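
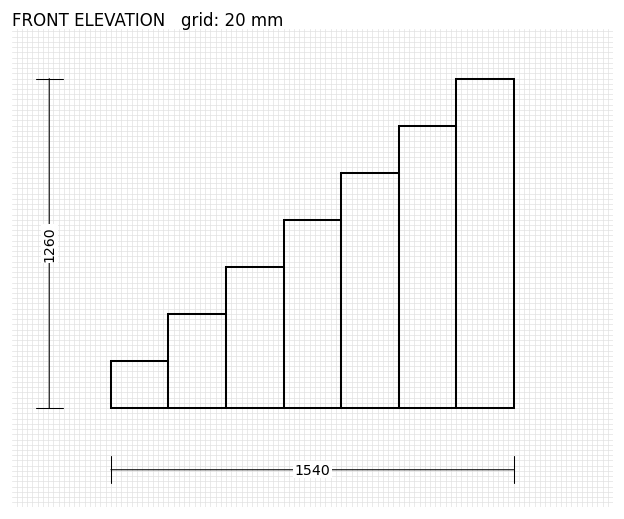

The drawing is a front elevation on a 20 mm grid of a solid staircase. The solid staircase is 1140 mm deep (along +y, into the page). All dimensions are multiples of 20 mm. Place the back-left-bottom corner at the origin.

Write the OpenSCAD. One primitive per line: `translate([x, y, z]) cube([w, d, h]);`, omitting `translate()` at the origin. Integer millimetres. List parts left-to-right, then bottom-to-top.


cube([220, 1140, 180]);
translate([220, 0, 0]) cube([220, 1140, 360]);
translate([440, 0, 0]) cube([220, 1140, 540]);
translate([660, 0, 0]) cube([220, 1140, 720]);
translate([880, 0, 0]) cube([220, 1140, 900]);
translate([1100, 0, 0]) cube([220, 1140, 1080]);
translate([1320, 0, 0]) cube([220, 1140, 1260]);


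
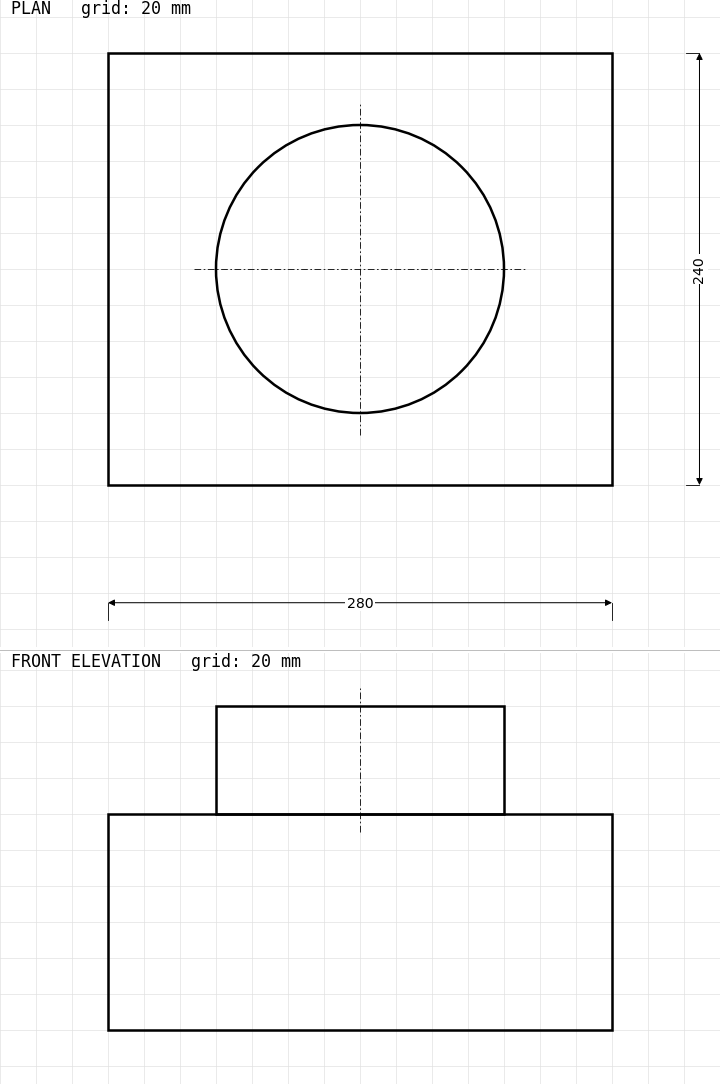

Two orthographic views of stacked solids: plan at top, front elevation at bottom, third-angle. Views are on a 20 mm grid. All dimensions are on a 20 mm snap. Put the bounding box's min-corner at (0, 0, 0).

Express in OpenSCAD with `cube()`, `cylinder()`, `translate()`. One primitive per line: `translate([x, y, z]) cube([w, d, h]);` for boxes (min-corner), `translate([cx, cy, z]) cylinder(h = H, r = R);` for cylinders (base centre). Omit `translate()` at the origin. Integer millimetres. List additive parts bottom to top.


cube([280, 240, 120]);
translate([140, 120, 120]) cylinder(h = 60, r = 80);


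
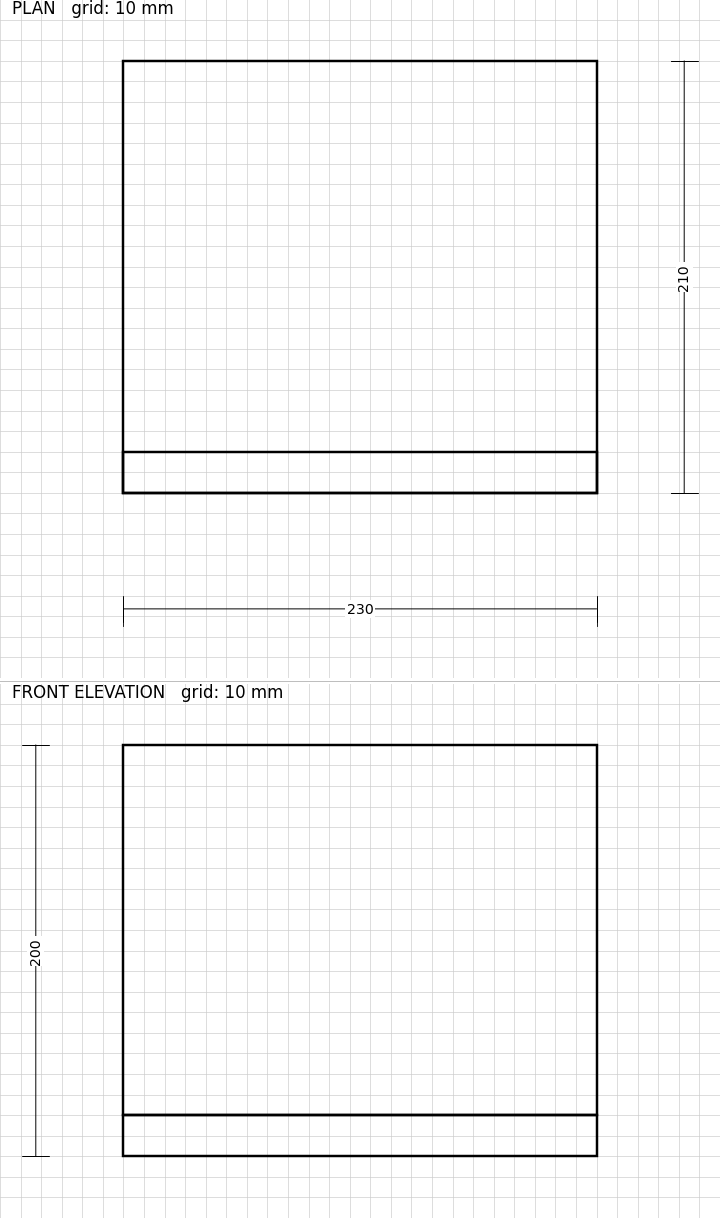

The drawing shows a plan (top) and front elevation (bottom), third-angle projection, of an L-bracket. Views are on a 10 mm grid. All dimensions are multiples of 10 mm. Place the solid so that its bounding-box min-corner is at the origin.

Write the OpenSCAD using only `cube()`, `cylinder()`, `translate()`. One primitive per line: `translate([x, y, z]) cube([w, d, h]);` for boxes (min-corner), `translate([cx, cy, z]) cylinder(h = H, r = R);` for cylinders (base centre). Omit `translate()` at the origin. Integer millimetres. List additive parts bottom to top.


cube([230, 210, 20]);
translate([0, 0, 20]) cube([230, 20, 180]);


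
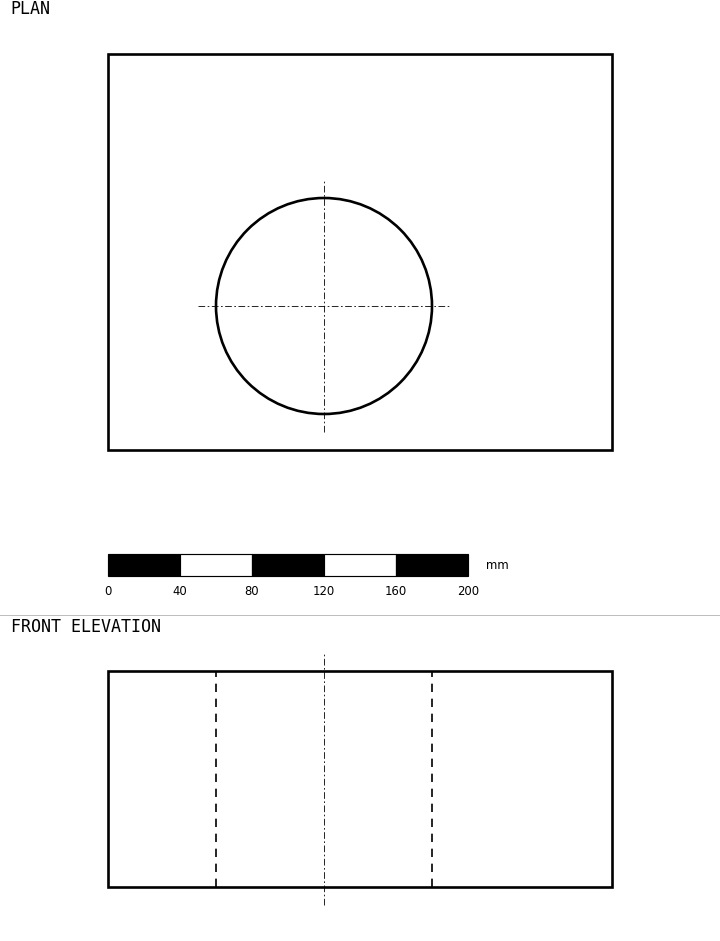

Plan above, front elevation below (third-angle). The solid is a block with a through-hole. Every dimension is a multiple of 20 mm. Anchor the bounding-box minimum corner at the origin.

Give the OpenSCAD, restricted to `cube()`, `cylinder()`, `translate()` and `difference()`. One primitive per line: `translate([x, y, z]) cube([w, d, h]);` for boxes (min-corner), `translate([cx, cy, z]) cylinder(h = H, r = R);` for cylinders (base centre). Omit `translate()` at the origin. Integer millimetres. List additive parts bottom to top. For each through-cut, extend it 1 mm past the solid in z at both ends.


difference() {
  cube([280, 220, 120]);
  translate([120, 80, -1]) cylinder(h = 122, r = 60);
}


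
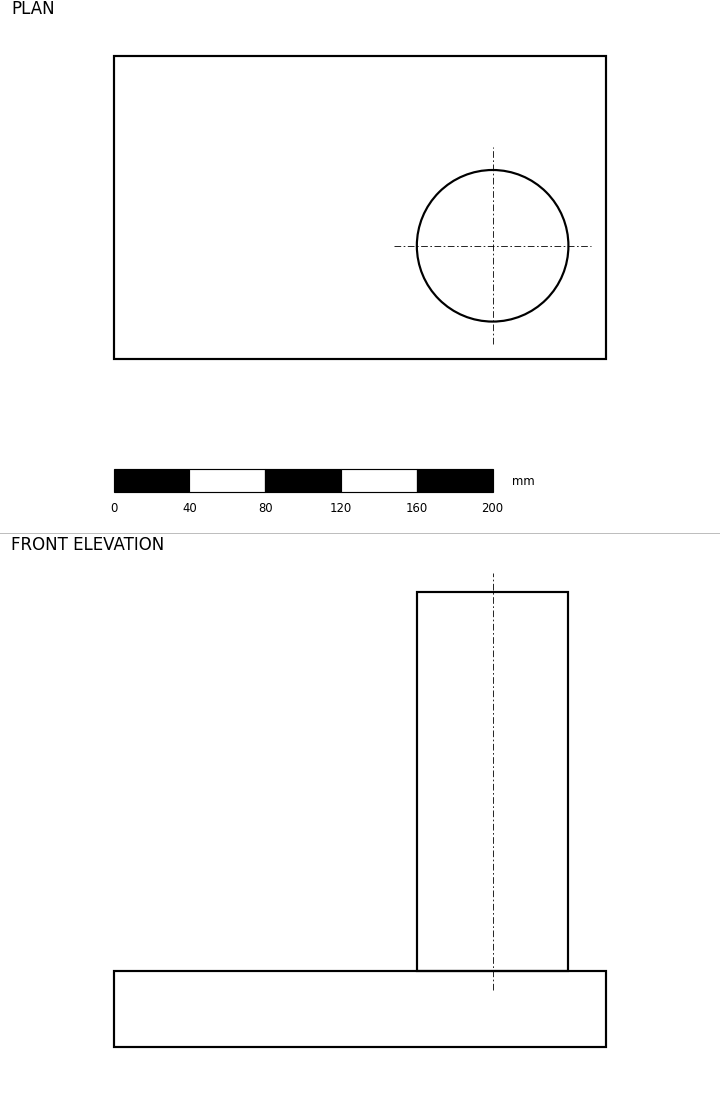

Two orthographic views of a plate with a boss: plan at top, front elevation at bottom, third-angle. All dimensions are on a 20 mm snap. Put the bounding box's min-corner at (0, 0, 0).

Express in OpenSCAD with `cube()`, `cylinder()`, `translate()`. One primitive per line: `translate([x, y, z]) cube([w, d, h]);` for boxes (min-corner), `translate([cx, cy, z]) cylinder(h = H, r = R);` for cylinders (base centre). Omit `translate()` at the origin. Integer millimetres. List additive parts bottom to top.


cube([260, 160, 40]);
translate([200, 60, 40]) cylinder(h = 200, r = 40);


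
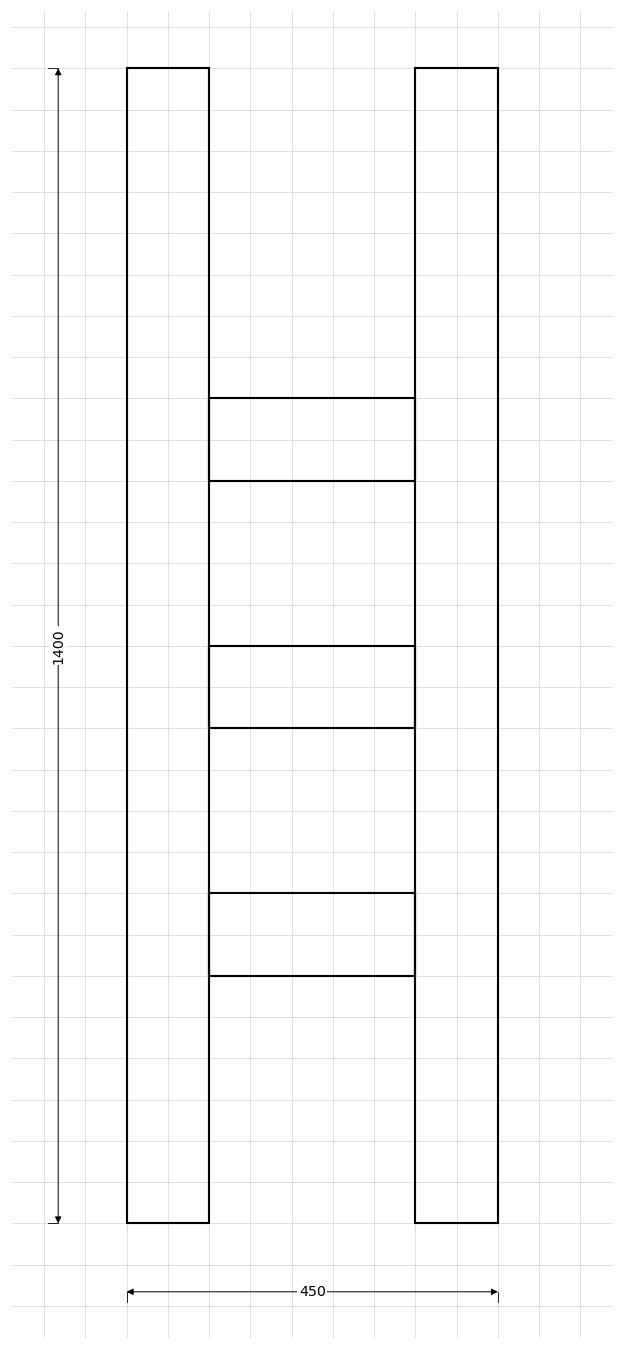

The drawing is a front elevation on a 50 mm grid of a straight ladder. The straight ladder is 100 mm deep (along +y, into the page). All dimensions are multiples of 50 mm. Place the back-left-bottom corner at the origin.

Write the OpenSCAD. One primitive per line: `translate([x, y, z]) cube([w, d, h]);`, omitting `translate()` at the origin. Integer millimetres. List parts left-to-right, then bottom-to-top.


cube([100, 100, 1400]);
translate([100, 0, 300]) cube([250, 100, 100]);
translate([100, 0, 600]) cube([250, 100, 100]);
translate([100, 0, 900]) cube([250, 100, 100]);
translate([350, 0, 0]) cube([100, 100, 1400]);


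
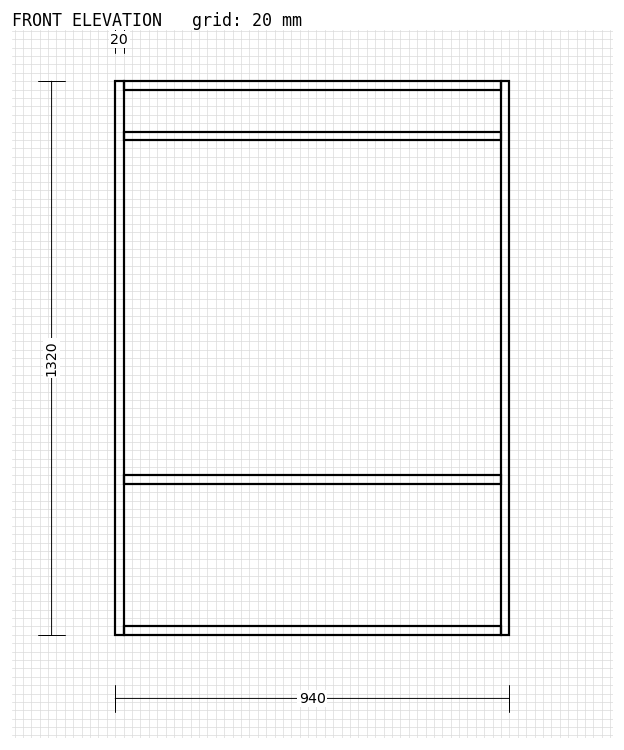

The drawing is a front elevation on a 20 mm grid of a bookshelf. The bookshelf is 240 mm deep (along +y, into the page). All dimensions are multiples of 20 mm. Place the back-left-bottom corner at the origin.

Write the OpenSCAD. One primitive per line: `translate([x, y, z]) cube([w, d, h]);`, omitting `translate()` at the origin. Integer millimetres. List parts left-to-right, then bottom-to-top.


cube([20, 240, 1320]);
translate([20, 0, 0]) cube([900, 240, 20]);
translate([20, 0, 360]) cube([900, 240, 20]);
translate([20, 0, 1180]) cube([900, 240, 20]);
translate([20, 0, 1300]) cube([900, 240, 20]);
translate([920, 0, 0]) cube([20, 240, 1320]);


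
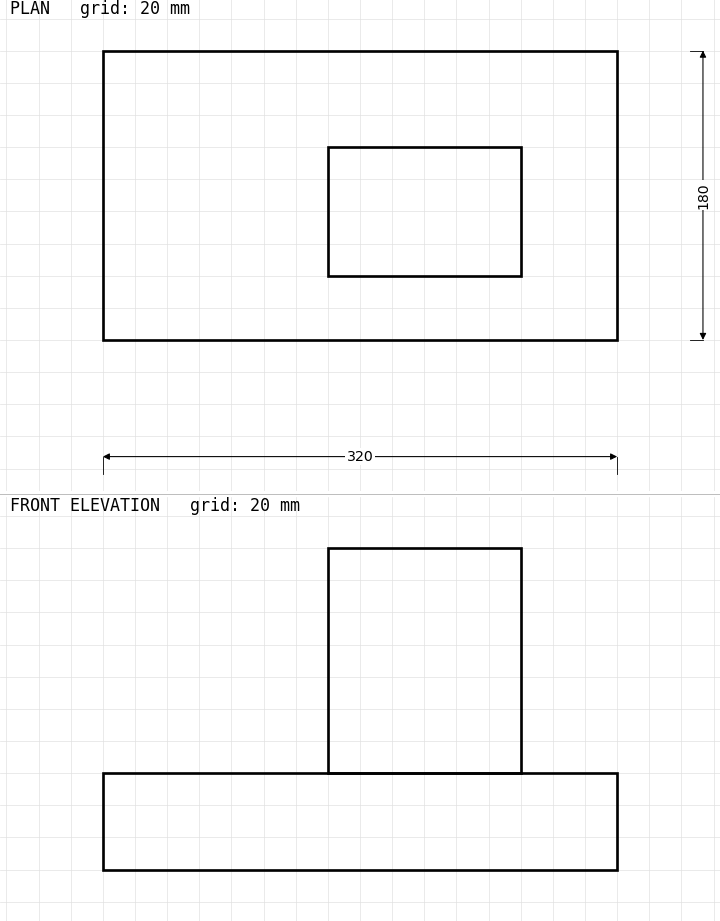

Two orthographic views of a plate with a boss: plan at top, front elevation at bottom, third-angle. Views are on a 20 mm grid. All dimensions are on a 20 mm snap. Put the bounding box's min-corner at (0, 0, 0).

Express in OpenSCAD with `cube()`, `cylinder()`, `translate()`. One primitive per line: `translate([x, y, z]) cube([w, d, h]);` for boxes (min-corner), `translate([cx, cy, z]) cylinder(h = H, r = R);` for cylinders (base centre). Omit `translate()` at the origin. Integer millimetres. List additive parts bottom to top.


cube([320, 180, 60]);
translate([140, 40, 60]) cube([120, 80, 140]);


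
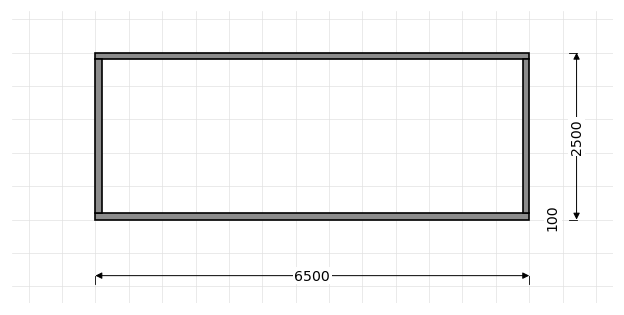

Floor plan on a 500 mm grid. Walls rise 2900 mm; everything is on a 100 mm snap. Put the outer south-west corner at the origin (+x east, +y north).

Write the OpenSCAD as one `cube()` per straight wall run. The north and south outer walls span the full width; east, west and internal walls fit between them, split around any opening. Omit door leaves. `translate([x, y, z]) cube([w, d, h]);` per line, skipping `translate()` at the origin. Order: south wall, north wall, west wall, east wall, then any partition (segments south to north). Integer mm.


cube([6500, 100, 2900]);
translate([0, 2400, 0]) cube([6500, 100, 2900]);
translate([0, 100, 0]) cube([100, 2300, 2900]);
translate([6400, 100, 0]) cube([100, 2300, 2900]);


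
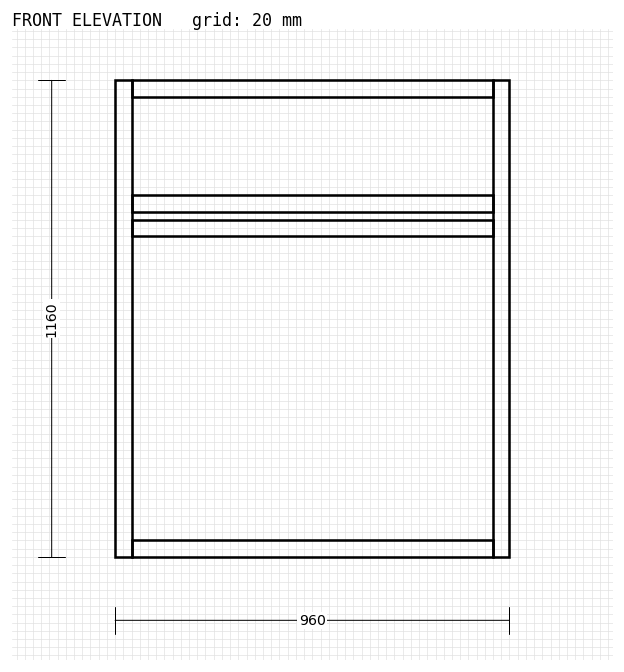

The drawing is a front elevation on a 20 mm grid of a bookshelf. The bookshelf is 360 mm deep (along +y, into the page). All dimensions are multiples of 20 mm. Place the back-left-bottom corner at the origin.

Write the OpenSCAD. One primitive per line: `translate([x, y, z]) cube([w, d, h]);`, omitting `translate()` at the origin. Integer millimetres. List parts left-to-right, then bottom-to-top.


cube([40, 360, 1160]);
translate([40, 0, 0]) cube([880, 360, 40]);
translate([40, 0, 780]) cube([880, 360, 40]);
translate([40, 0, 840]) cube([880, 360, 40]);
translate([40, 0, 1120]) cube([880, 360, 40]);
translate([920, 0, 0]) cube([40, 360, 1160]);


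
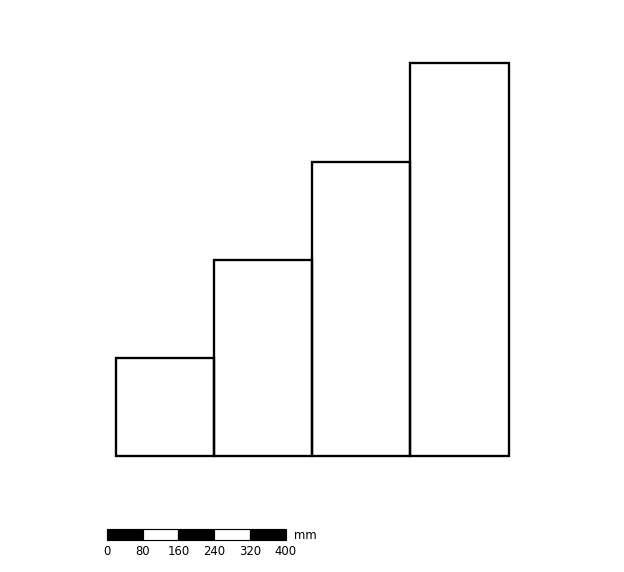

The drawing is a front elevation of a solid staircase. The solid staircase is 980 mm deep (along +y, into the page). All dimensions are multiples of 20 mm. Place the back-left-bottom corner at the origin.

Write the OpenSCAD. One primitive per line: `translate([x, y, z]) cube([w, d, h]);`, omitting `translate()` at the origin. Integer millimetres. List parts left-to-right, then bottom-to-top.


cube([220, 980, 220]);
translate([220, 0, 0]) cube([220, 980, 440]);
translate([440, 0, 0]) cube([220, 980, 660]);
translate([660, 0, 0]) cube([220, 980, 880]);


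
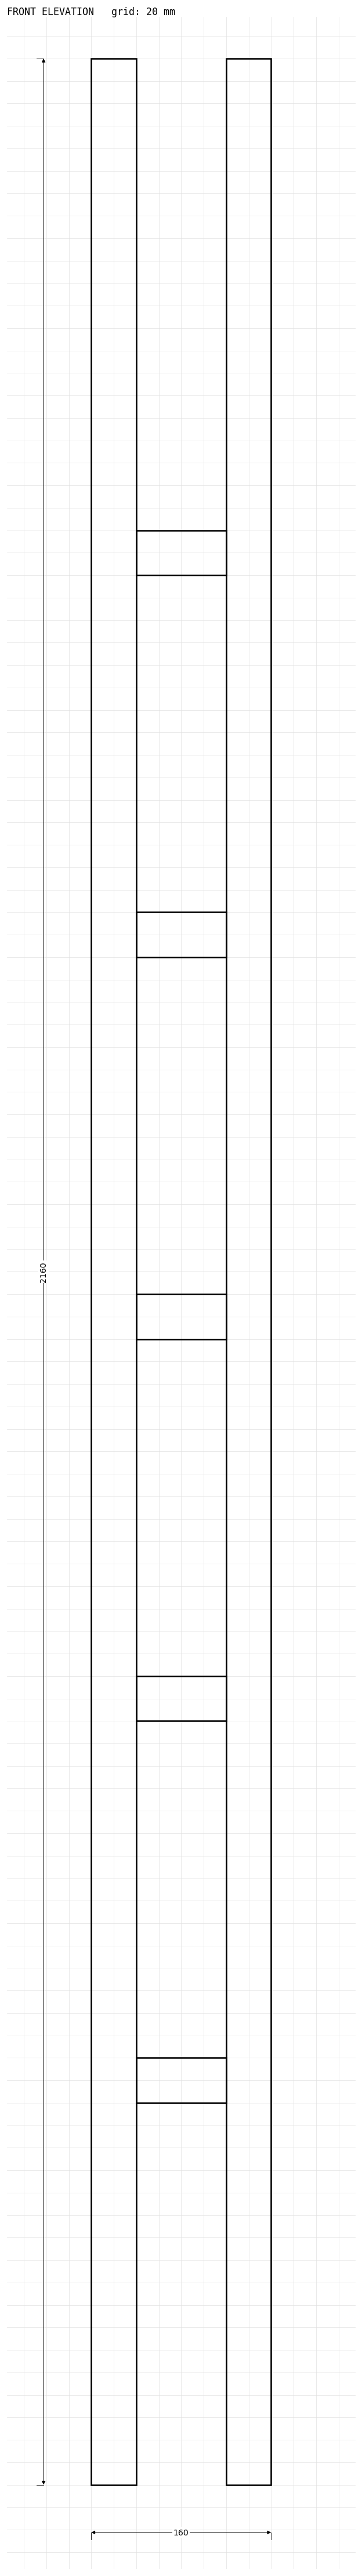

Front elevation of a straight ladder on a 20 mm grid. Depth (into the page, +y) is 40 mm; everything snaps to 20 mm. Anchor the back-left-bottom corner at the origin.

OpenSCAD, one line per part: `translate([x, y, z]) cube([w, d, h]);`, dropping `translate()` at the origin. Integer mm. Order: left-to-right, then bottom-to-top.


cube([40, 40, 2160]);
translate([40, 0, 340]) cube([80, 40, 40]);
translate([40, 0, 680]) cube([80, 40, 40]);
translate([40, 0, 1020]) cube([80, 40, 40]);
translate([40, 0, 1360]) cube([80, 40, 40]);
translate([40, 0, 1700]) cube([80, 40, 40]);
translate([120, 0, 0]) cube([40, 40, 2160]);


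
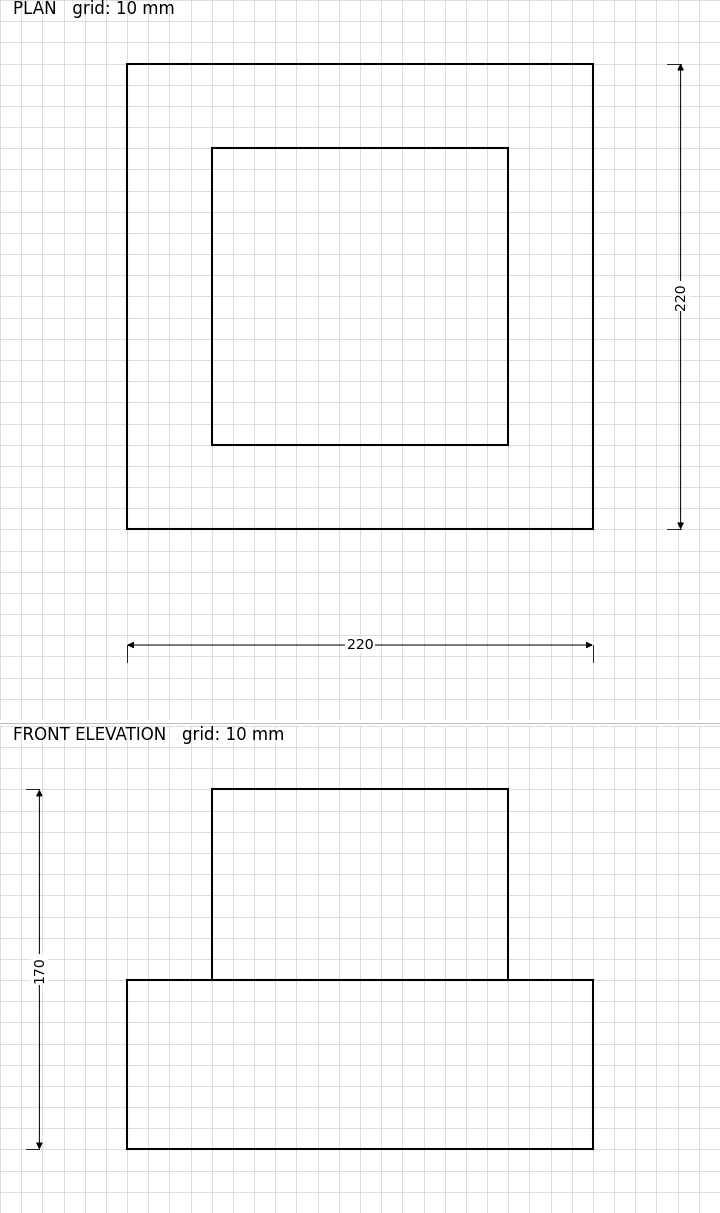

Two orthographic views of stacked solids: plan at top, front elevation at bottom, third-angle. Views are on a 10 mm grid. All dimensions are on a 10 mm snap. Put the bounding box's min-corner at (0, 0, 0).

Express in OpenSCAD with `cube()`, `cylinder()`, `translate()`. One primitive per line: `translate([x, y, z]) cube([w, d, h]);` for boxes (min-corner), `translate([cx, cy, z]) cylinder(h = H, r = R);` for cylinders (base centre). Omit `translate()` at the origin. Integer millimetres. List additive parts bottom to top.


cube([220, 220, 80]);
translate([40, 40, 80]) cube([140, 140, 90]);


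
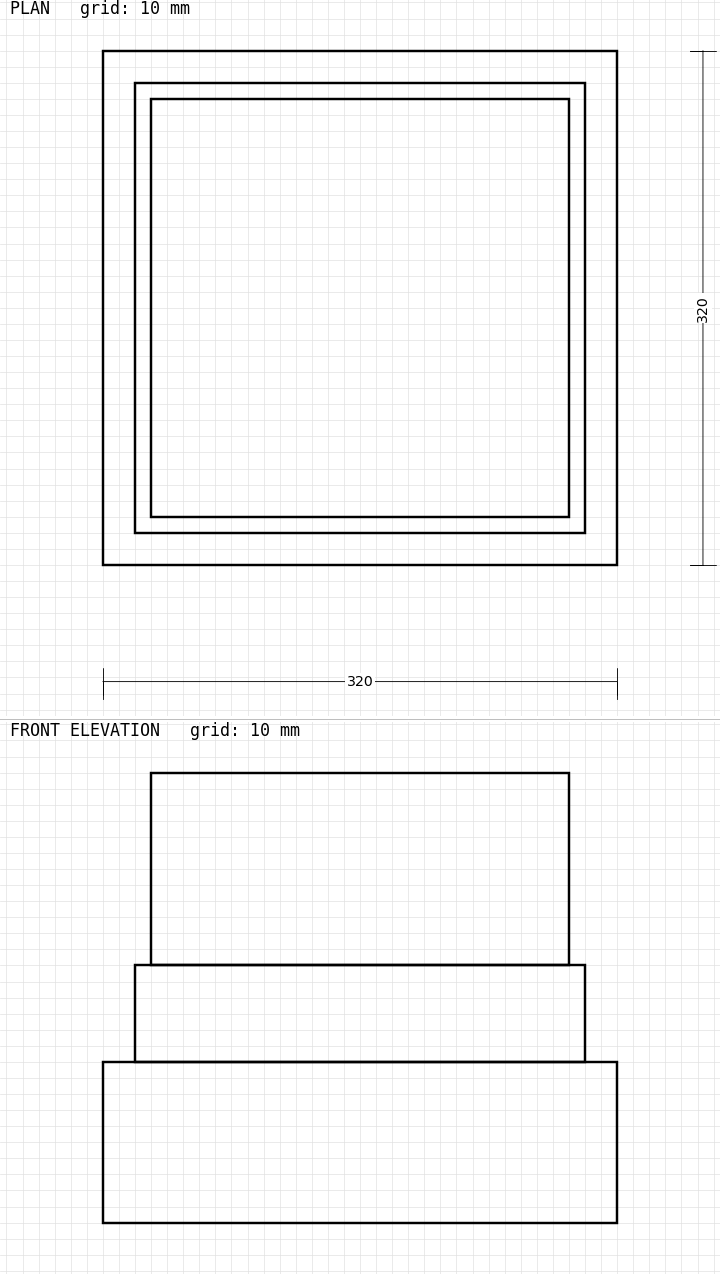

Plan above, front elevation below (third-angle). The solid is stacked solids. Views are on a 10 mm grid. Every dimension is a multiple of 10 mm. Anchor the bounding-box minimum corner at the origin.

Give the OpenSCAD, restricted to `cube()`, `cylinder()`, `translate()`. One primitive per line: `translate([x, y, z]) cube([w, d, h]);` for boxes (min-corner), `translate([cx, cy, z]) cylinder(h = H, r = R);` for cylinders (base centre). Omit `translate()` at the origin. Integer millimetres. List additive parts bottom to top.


cube([320, 320, 100]);
translate([20, 20, 100]) cube([280, 280, 60]);
translate([30, 30, 160]) cube([260, 260, 120]);


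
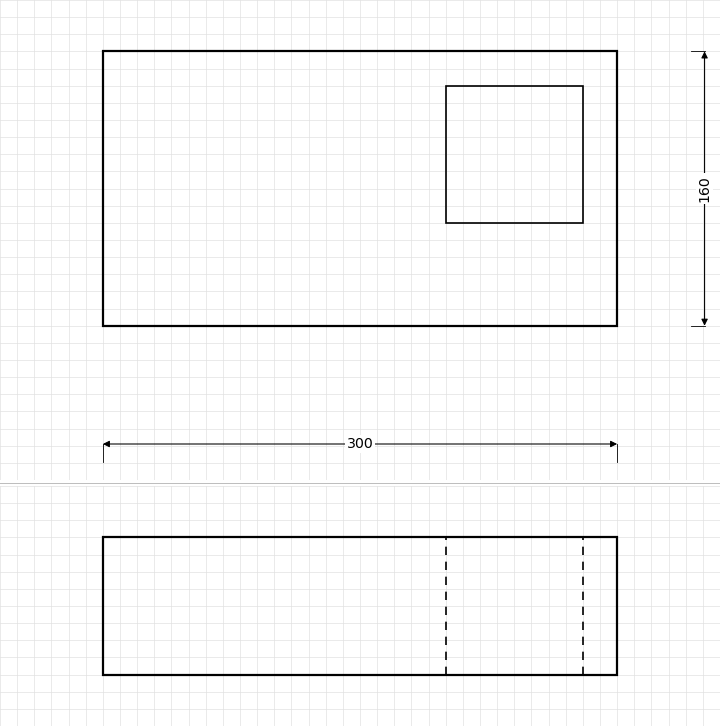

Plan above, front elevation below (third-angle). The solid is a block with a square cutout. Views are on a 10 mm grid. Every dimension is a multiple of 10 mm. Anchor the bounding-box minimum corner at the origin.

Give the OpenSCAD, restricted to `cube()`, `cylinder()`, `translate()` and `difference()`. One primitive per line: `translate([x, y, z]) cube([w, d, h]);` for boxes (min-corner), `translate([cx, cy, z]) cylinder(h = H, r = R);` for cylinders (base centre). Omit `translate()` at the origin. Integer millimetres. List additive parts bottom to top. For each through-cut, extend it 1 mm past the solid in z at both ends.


difference() {
  cube([300, 160, 80]);
  translate([200, 60, -1]) cube([80, 80, 82]);
}


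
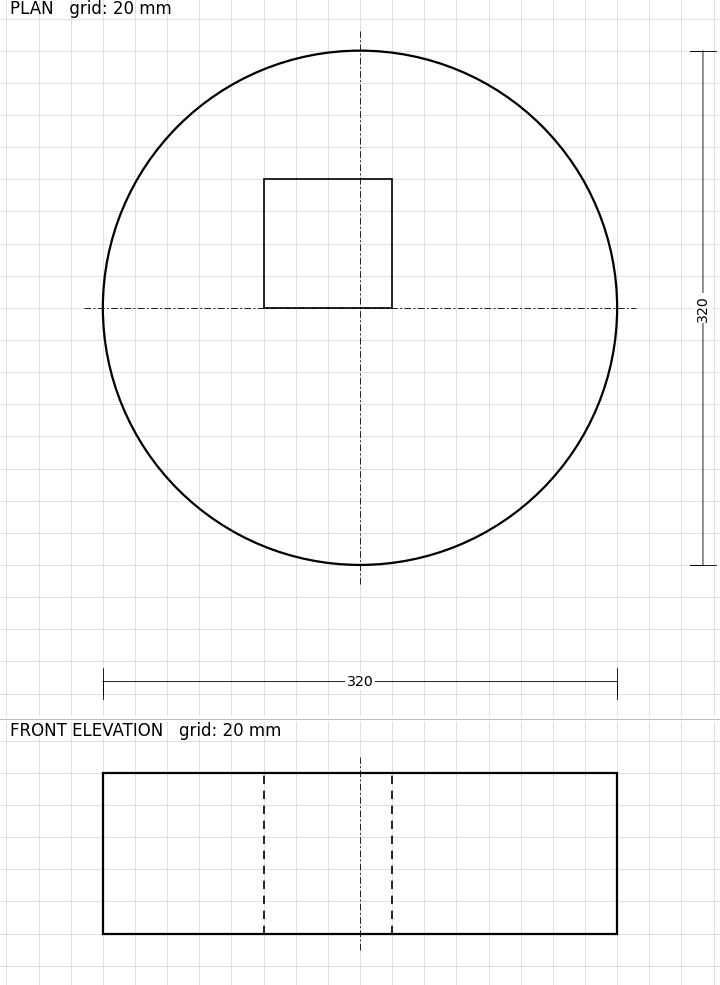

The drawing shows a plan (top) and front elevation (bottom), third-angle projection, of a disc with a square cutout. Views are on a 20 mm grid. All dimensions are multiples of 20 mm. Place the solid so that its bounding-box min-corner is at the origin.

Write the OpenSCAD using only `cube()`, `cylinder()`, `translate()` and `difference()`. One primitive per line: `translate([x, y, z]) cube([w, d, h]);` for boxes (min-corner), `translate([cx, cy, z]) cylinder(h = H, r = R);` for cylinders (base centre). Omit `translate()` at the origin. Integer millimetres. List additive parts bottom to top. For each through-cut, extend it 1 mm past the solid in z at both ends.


difference() {
  translate([160, 160, 0]) cylinder(h = 100, r = 160);
  translate([100, 160, -1]) cube([80, 80, 102]);
}


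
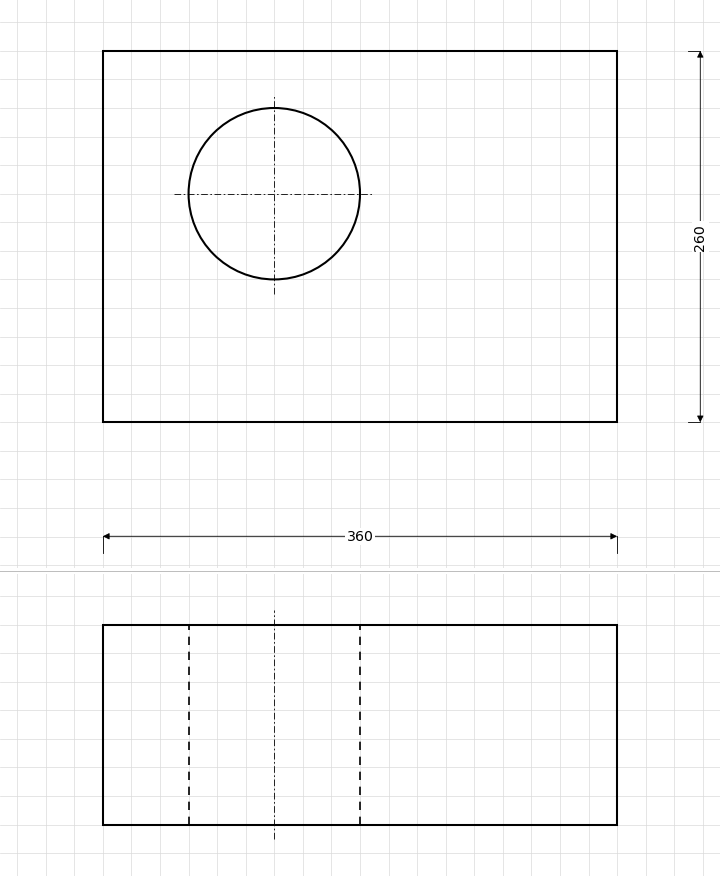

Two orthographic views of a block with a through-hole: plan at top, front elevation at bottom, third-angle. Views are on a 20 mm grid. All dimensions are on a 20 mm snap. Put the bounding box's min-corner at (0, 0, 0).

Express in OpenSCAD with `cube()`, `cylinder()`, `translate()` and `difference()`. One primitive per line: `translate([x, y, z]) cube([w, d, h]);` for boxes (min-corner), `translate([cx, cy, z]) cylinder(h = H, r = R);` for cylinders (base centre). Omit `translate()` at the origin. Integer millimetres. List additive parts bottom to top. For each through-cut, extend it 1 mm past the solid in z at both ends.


difference() {
  cube([360, 260, 140]);
  translate([120, 160, -1]) cylinder(h = 142, r = 60);
}


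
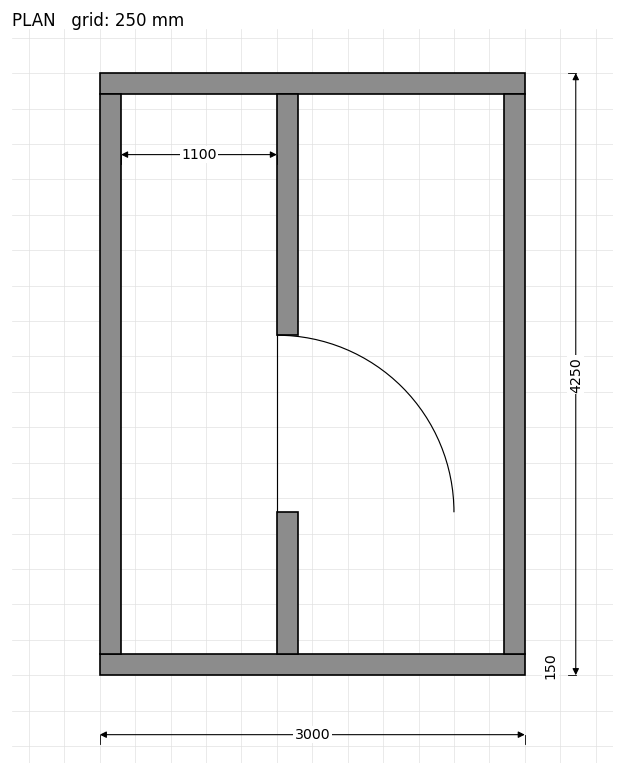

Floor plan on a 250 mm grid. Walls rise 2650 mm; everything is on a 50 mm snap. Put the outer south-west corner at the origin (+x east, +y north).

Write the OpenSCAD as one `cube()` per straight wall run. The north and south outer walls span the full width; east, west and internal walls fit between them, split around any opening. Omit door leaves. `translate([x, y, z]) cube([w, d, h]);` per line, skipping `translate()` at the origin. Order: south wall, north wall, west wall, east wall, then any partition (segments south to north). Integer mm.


cube([3000, 150, 2650]);
translate([0, 4100, 0]) cube([3000, 150, 2650]);
translate([0, 150, 0]) cube([150, 3950, 2650]);
translate([2850, 150, 0]) cube([150, 3950, 2650]);
translate([1250, 150, 0]) cube([150, 1000, 2650]);
translate([1250, 2400, 0]) cube([150, 1700, 2650]);


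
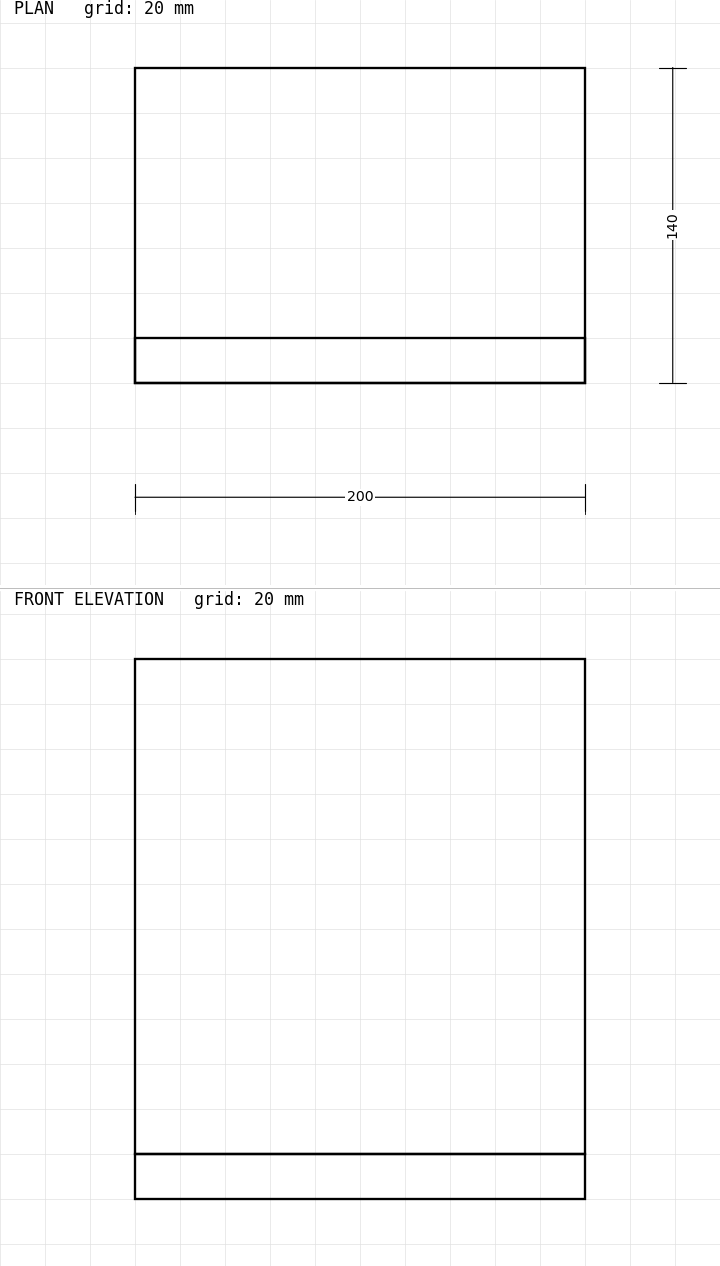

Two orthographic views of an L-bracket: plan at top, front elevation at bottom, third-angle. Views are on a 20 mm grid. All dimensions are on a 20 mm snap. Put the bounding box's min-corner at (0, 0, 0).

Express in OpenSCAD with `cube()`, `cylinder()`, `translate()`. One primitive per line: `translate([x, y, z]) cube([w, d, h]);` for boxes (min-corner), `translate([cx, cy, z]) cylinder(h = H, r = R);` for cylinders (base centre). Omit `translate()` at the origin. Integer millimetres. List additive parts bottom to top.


cube([200, 140, 20]);
translate([0, 0, 20]) cube([200, 20, 220]);


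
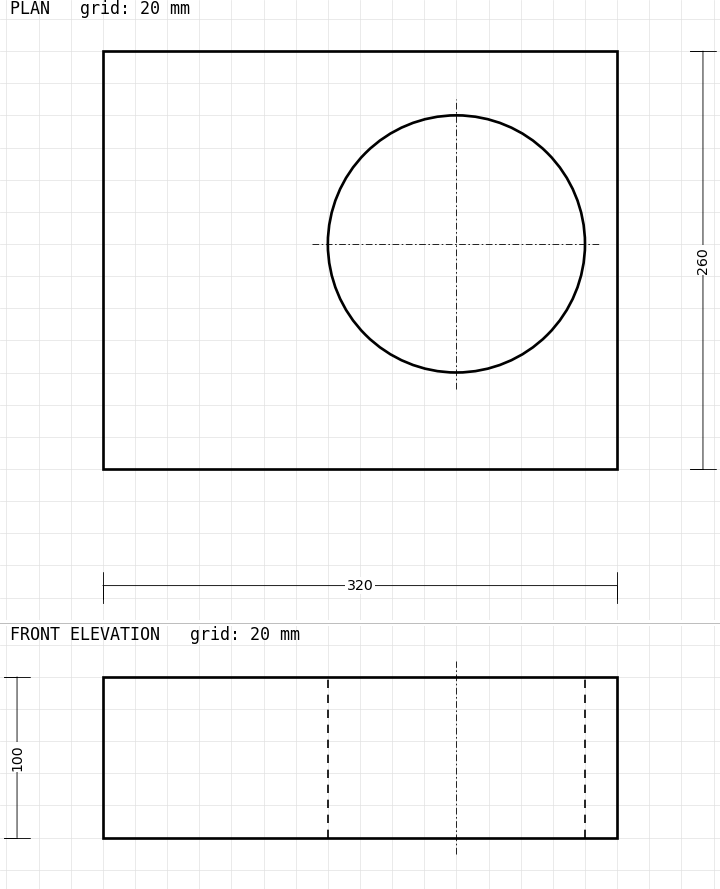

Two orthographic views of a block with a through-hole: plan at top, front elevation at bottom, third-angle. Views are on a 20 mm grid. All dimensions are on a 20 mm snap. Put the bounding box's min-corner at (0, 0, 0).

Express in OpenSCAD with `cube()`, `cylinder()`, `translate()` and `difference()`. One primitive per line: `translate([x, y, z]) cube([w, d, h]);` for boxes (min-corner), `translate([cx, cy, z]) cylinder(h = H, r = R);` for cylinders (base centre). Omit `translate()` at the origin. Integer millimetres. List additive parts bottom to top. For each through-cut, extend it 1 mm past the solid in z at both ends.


difference() {
  cube([320, 260, 100]);
  translate([220, 140, -1]) cylinder(h = 102, r = 80);
}


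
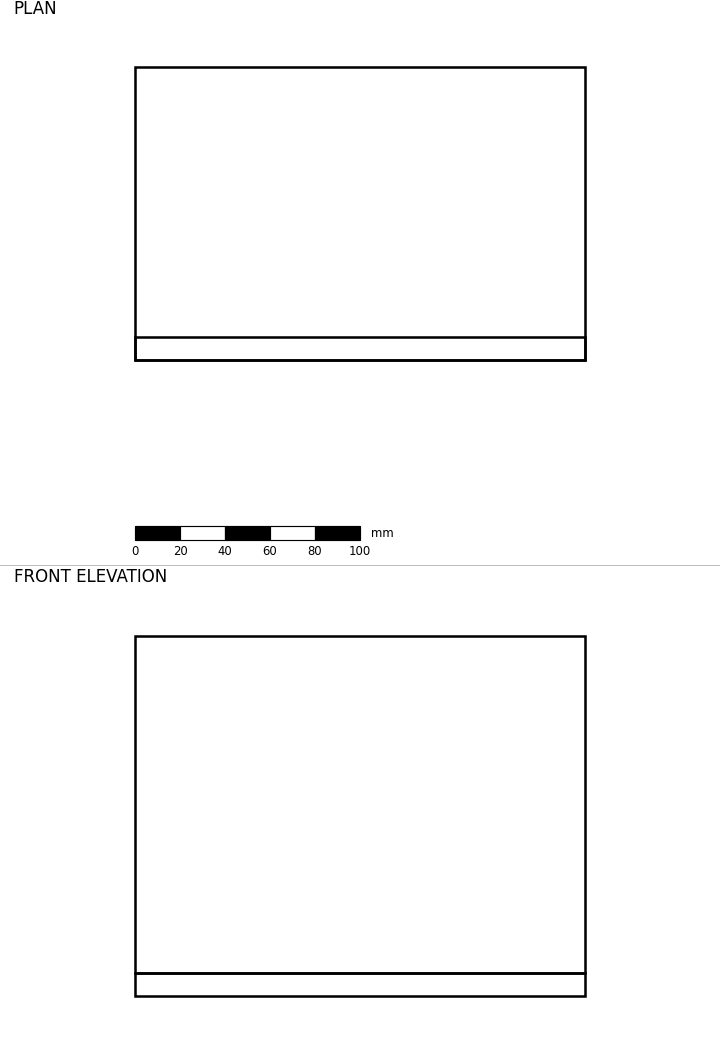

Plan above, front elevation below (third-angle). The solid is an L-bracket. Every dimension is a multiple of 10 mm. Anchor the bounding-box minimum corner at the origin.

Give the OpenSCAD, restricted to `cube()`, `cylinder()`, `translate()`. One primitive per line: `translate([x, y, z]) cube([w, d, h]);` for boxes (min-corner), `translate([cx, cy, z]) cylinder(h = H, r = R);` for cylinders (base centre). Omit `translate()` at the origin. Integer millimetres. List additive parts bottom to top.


cube([200, 130, 10]);
translate([0, 0, 10]) cube([200, 10, 150]);


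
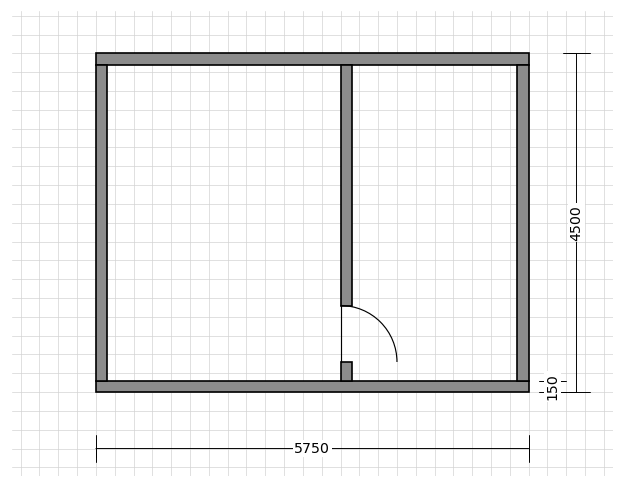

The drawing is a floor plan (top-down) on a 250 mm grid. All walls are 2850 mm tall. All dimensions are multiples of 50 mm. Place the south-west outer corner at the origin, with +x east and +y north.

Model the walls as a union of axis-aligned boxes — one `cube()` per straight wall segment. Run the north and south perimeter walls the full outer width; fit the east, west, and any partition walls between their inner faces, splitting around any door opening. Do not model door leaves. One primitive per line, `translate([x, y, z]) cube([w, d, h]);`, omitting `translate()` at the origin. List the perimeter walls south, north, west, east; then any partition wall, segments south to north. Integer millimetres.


cube([5750, 150, 2850]);
translate([0, 4350, 0]) cube([5750, 150, 2850]);
translate([0, 150, 0]) cube([150, 4200, 2850]);
translate([5600, 150, 0]) cube([150, 4200, 2850]);
translate([3250, 150, 0]) cube([150, 250, 2850]);
translate([3250, 1150, 0]) cube([150, 3200, 2850]);


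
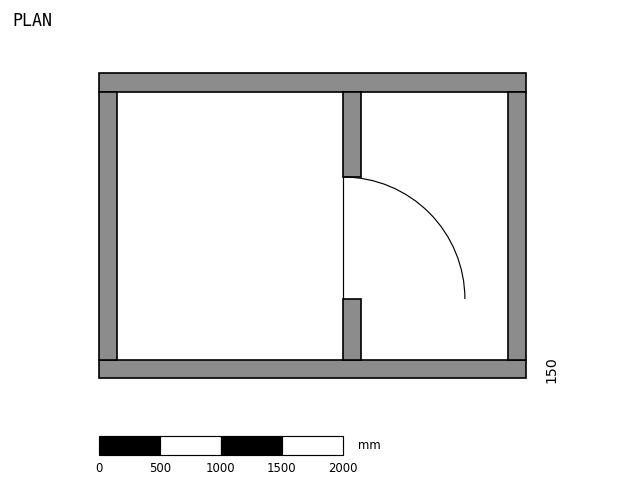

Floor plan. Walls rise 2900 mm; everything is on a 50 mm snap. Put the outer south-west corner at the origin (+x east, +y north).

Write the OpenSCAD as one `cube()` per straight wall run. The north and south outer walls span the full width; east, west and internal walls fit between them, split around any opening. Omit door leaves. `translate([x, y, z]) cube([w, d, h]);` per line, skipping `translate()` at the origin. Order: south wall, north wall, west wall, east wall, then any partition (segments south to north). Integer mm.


cube([3500, 150, 2900]);
translate([0, 2350, 0]) cube([3500, 150, 2900]);
translate([0, 150, 0]) cube([150, 2200, 2900]);
translate([3350, 150, 0]) cube([150, 2200, 2900]);
translate([2000, 150, 0]) cube([150, 500, 2900]);
translate([2000, 1650, 0]) cube([150, 700, 2900]);


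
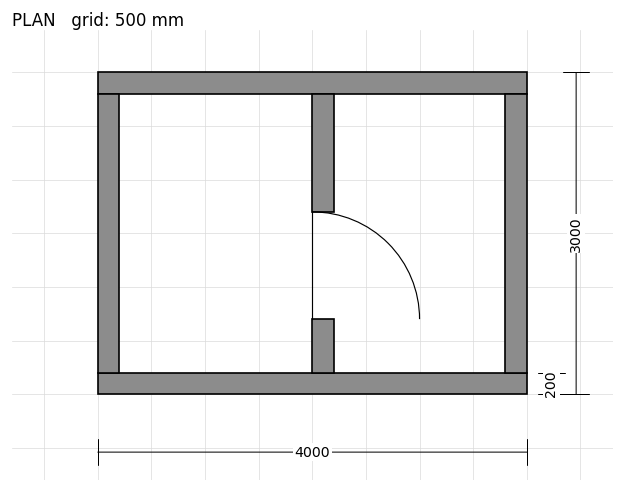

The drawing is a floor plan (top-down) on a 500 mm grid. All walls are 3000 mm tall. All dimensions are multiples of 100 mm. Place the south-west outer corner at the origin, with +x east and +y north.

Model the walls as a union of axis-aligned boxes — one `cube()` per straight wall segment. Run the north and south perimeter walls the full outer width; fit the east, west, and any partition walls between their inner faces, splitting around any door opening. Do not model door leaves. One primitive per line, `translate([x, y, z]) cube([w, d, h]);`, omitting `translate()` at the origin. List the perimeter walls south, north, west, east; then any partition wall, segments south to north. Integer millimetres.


cube([4000, 200, 3000]);
translate([0, 2800, 0]) cube([4000, 200, 3000]);
translate([0, 200, 0]) cube([200, 2600, 3000]);
translate([3800, 200, 0]) cube([200, 2600, 3000]);
translate([2000, 200, 0]) cube([200, 500, 3000]);
translate([2000, 1700, 0]) cube([200, 1100, 3000]);


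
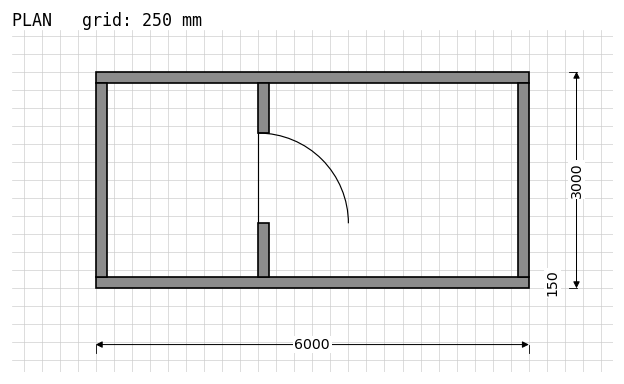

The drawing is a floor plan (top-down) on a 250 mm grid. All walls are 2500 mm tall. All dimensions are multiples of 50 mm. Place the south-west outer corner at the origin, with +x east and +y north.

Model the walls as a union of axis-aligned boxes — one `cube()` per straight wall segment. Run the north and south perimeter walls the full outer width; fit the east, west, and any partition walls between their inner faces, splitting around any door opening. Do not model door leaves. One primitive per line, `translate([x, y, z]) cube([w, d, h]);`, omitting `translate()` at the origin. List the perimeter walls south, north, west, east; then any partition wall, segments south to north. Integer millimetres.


cube([6000, 150, 2500]);
translate([0, 2850, 0]) cube([6000, 150, 2500]);
translate([0, 150, 0]) cube([150, 2700, 2500]);
translate([5850, 150, 0]) cube([150, 2700, 2500]);
translate([2250, 150, 0]) cube([150, 750, 2500]);
translate([2250, 2150, 0]) cube([150, 700, 2500]);


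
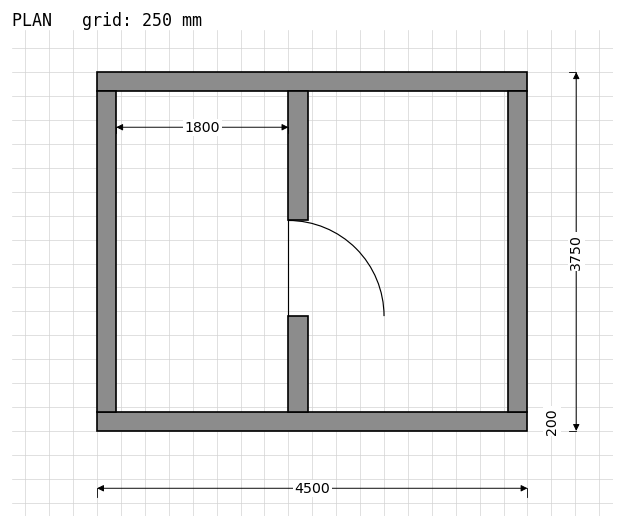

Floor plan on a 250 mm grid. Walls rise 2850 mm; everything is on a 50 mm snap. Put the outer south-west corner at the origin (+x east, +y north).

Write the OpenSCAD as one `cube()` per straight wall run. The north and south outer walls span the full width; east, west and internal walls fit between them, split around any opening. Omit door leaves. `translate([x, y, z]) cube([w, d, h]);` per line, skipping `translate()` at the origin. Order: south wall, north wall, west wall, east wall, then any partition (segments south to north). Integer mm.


cube([4500, 200, 2850]);
translate([0, 3550, 0]) cube([4500, 200, 2850]);
translate([0, 200, 0]) cube([200, 3350, 2850]);
translate([4300, 200, 0]) cube([200, 3350, 2850]);
translate([2000, 200, 0]) cube([200, 1000, 2850]);
translate([2000, 2200, 0]) cube([200, 1350, 2850]);


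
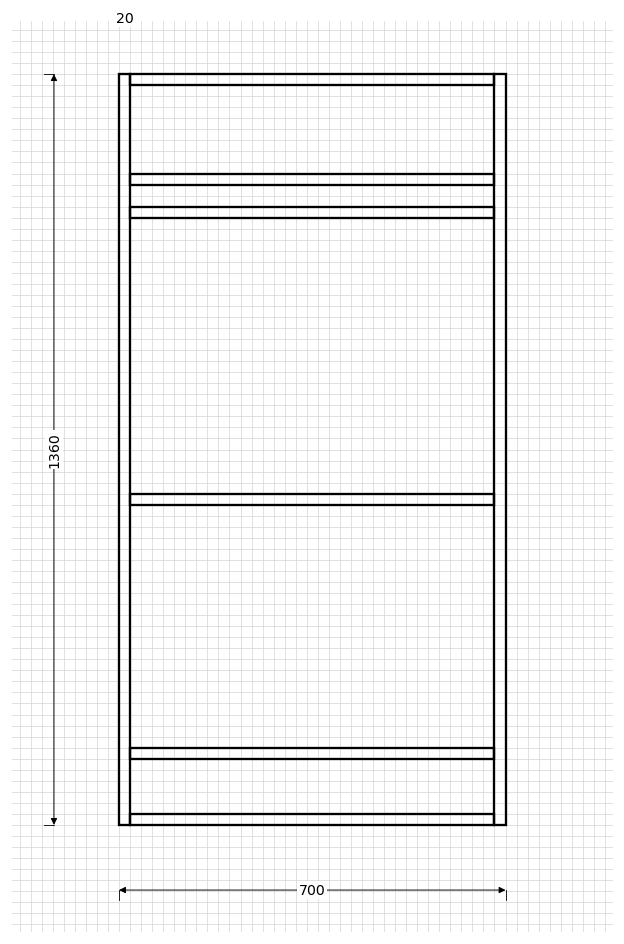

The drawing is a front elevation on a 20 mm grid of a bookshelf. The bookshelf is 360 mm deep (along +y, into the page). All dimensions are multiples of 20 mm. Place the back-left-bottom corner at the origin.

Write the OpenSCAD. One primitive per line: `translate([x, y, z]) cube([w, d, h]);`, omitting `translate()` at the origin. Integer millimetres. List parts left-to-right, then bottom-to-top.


cube([20, 360, 1360]);
translate([20, 0, 0]) cube([660, 360, 20]);
translate([20, 0, 120]) cube([660, 360, 20]);
translate([20, 0, 580]) cube([660, 360, 20]);
translate([20, 0, 1100]) cube([660, 360, 20]);
translate([20, 0, 1160]) cube([660, 360, 20]);
translate([20, 0, 1340]) cube([660, 360, 20]);
translate([680, 0, 0]) cube([20, 360, 1360]);


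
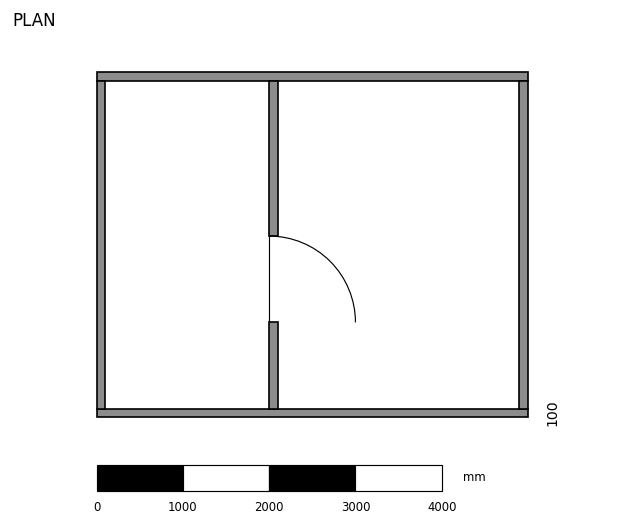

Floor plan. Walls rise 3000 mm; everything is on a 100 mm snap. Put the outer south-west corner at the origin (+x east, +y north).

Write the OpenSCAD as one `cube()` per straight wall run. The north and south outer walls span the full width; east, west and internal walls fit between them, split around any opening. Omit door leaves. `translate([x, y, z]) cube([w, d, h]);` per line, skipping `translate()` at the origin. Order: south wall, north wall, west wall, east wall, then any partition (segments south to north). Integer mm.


cube([5000, 100, 3000]);
translate([0, 3900, 0]) cube([5000, 100, 3000]);
translate([0, 100, 0]) cube([100, 3800, 3000]);
translate([4900, 100, 0]) cube([100, 3800, 3000]);
translate([2000, 100, 0]) cube([100, 1000, 3000]);
translate([2000, 2100, 0]) cube([100, 1800, 3000]);


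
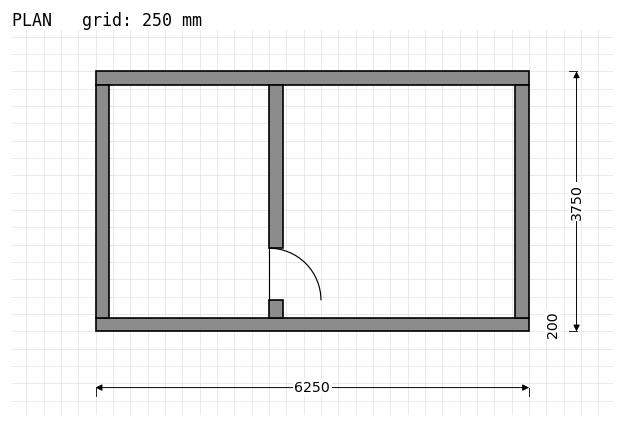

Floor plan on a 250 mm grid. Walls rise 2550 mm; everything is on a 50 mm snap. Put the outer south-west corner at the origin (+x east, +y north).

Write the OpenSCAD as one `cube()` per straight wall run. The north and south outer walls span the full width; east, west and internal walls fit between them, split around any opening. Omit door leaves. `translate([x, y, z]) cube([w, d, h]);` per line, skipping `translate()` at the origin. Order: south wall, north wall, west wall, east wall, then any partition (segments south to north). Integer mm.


cube([6250, 200, 2550]);
translate([0, 3550, 0]) cube([6250, 200, 2550]);
translate([0, 200, 0]) cube([200, 3350, 2550]);
translate([6050, 200, 0]) cube([200, 3350, 2550]);
translate([2500, 200, 0]) cube([200, 250, 2550]);
translate([2500, 1200, 0]) cube([200, 2350, 2550]);


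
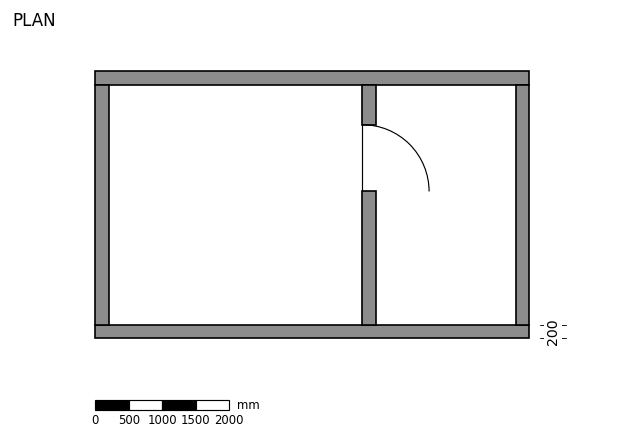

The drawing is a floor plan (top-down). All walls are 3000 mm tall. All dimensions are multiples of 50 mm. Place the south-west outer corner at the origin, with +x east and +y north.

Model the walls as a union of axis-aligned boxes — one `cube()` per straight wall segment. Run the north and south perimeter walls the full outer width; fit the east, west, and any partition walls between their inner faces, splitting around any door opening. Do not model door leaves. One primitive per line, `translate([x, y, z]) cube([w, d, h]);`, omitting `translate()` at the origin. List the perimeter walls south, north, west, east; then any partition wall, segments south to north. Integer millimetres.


cube([6500, 200, 3000]);
translate([0, 3800, 0]) cube([6500, 200, 3000]);
translate([0, 200, 0]) cube([200, 3600, 3000]);
translate([6300, 200, 0]) cube([200, 3600, 3000]);
translate([4000, 200, 0]) cube([200, 2000, 3000]);
translate([4000, 3200, 0]) cube([200, 600, 3000]);


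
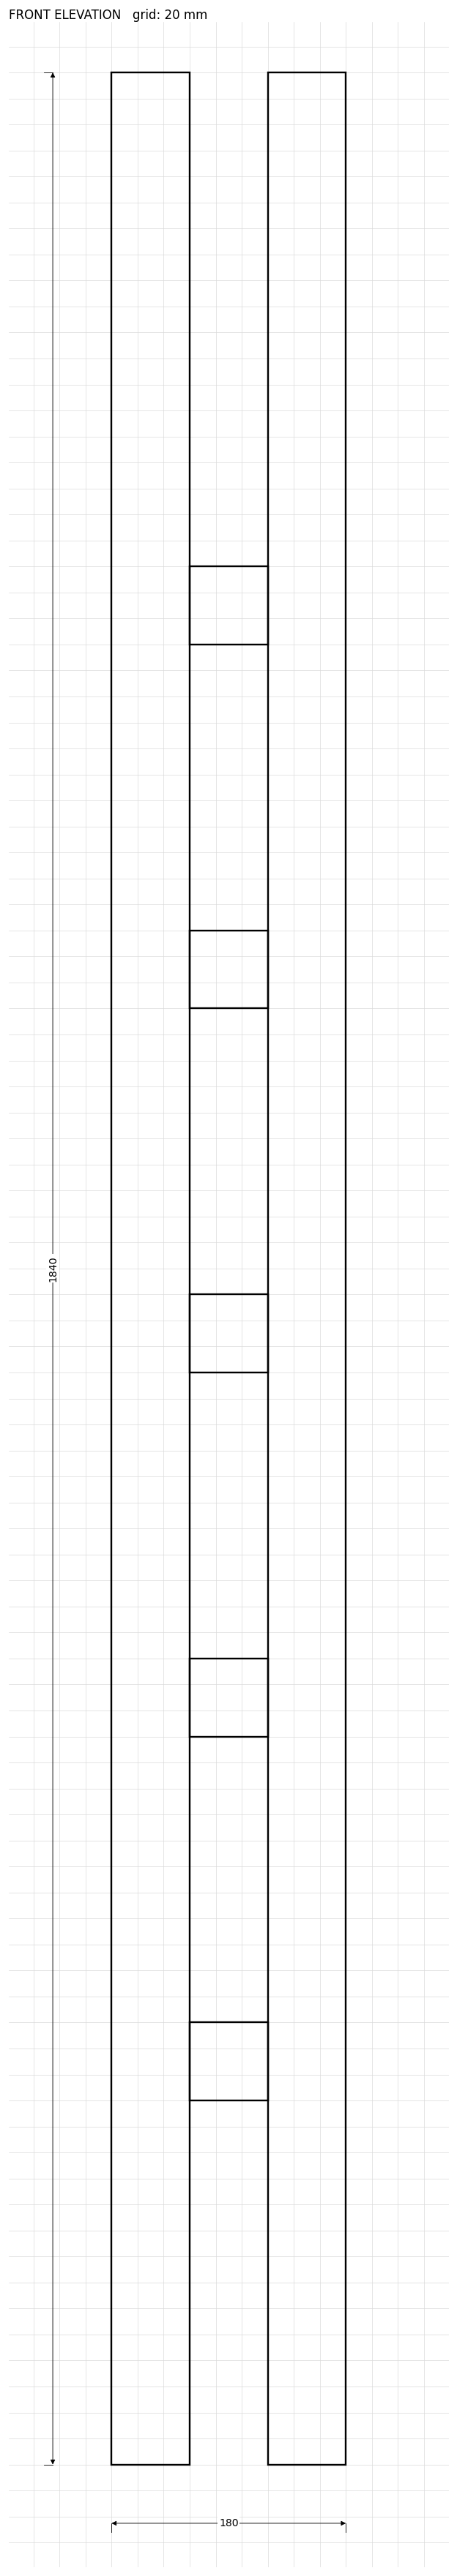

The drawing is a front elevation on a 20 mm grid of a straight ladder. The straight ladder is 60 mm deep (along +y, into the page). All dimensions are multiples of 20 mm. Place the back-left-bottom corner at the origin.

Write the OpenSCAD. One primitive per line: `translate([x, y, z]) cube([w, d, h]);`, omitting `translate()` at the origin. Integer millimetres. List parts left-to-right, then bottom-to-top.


cube([60, 60, 1840]);
translate([60, 0, 280]) cube([60, 60, 60]);
translate([60, 0, 560]) cube([60, 60, 60]);
translate([60, 0, 840]) cube([60, 60, 60]);
translate([60, 0, 1120]) cube([60, 60, 60]);
translate([60, 0, 1400]) cube([60, 60, 60]);
translate([120, 0, 0]) cube([60, 60, 1840]);


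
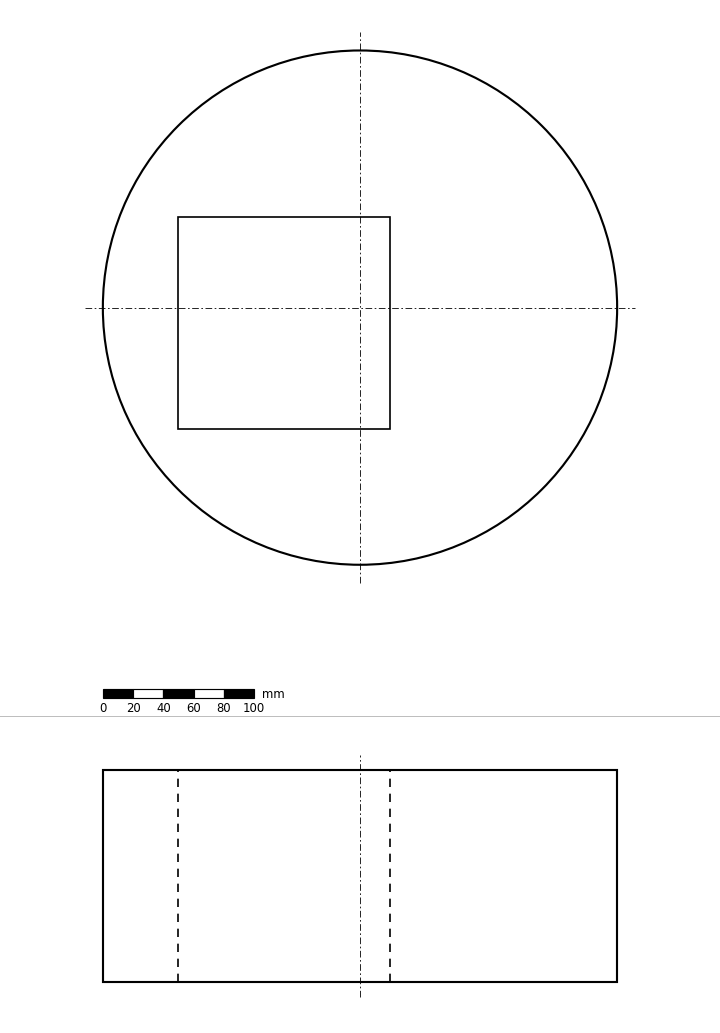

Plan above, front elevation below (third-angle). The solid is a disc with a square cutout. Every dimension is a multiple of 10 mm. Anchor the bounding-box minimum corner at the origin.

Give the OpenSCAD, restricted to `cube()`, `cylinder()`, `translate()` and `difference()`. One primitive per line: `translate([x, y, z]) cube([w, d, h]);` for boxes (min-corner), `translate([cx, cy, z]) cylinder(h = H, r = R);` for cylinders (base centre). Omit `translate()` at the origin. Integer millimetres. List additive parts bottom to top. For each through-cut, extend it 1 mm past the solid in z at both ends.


difference() {
  translate([170, 170, 0]) cylinder(h = 140, r = 170);
  translate([50, 90, -1]) cube([140, 140, 142]);
}


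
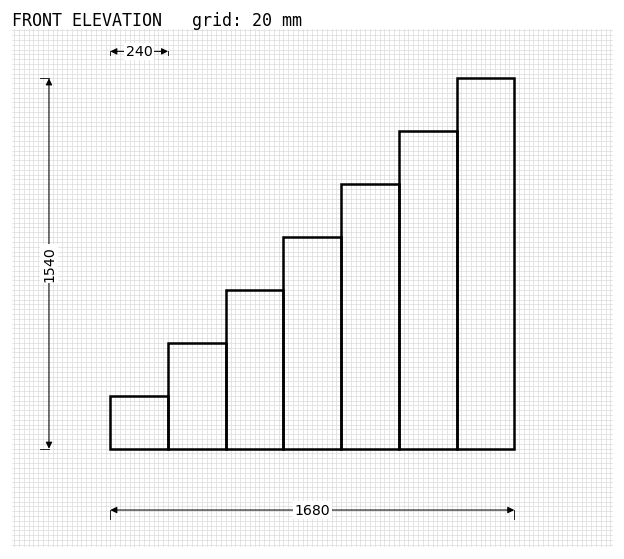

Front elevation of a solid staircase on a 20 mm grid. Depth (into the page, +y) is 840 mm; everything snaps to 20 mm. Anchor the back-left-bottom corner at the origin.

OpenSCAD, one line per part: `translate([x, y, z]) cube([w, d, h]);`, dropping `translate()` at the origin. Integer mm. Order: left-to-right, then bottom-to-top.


cube([240, 840, 220]);
translate([240, 0, 0]) cube([240, 840, 440]);
translate([480, 0, 0]) cube([240, 840, 660]);
translate([720, 0, 0]) cube([240, 840, 880]);
translate([960, 0, 0]) cube([240, 840, 1100]);
translate([1200, 0, 0]) cube([240, 840, 1320]);
translate([1440, 0, 0]) cube([240, 840, 1540]);


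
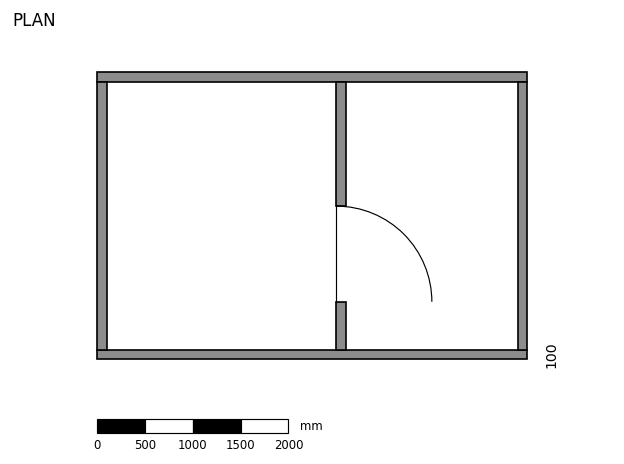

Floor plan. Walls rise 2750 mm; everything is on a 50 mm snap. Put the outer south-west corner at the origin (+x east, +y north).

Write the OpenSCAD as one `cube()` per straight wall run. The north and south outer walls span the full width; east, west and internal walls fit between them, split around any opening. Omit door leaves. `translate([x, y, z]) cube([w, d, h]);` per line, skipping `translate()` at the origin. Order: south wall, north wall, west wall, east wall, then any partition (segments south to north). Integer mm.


cube([4500, 100, 2750]);
translate([0, 2900, 0]) cube([4500, 100, 2750]);
translate([0, 100, 0]) cube([100, 2800, 2750]);
translate([4400, 100, 0]) cube([100, 2800, 2750]);
translate([2500, 100, 0]) cube([100, 500, 2750]);
translate([2500, 1600, 0]) cube([100, 1300, 2750]);


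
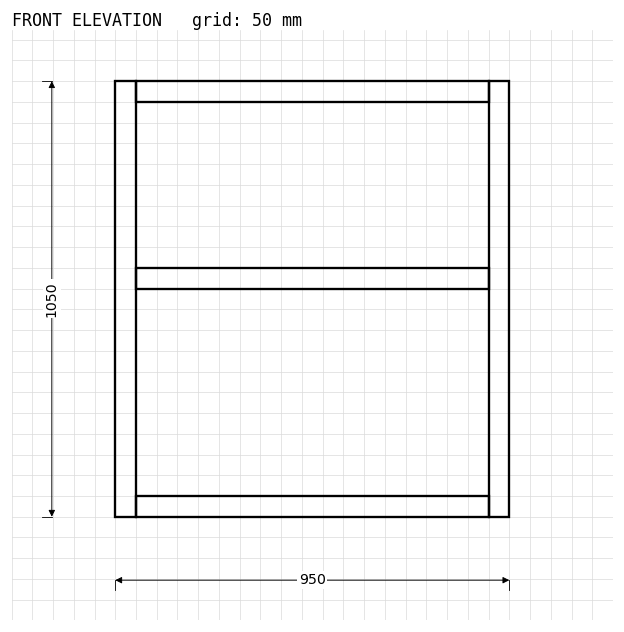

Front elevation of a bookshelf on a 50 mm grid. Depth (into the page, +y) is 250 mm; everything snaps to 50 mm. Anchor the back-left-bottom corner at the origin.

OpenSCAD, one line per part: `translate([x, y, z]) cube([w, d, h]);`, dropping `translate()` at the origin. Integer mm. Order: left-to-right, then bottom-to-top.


cube([50, 250, 1050]);
translate([50, 0, 0]) cube([850, 250, 50]);
translate([50, 0, 550]) cube([850, 250, 50]);
translate([50, 0, 1000]) cube([850, 250, 50]);
translate([900, 0, 0]) cube([50, 250, 1050]);


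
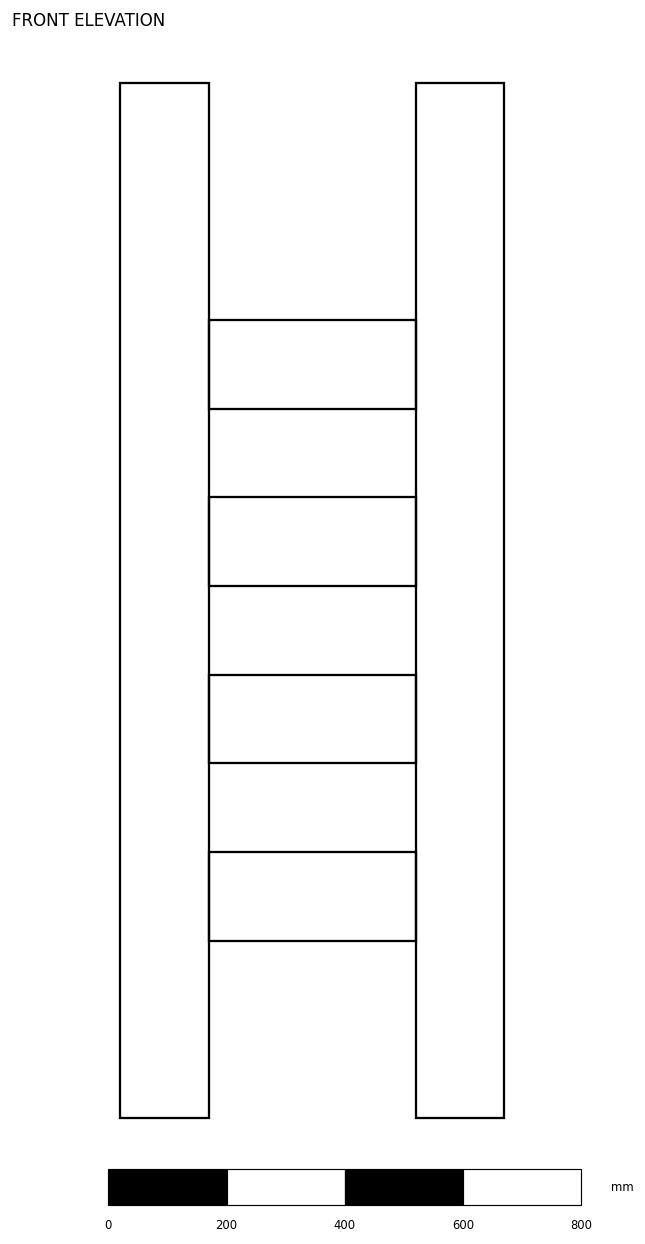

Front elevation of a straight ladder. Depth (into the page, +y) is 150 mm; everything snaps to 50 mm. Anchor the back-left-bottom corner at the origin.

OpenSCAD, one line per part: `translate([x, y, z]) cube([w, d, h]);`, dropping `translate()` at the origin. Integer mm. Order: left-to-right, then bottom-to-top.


cube([150, 150, 1750]);
translate([150, 0, 300]) cube([350, 150, 150]);
translate([150, 0, 600]) cube([350, 150, 150]);
translate([150, 0, 900]) cube([350, 150, 150]);
translate([150, 0, 1200]) cube([350, 150, 150]);
translate([500, 0, 0]) cube([150, 150, 1750]);


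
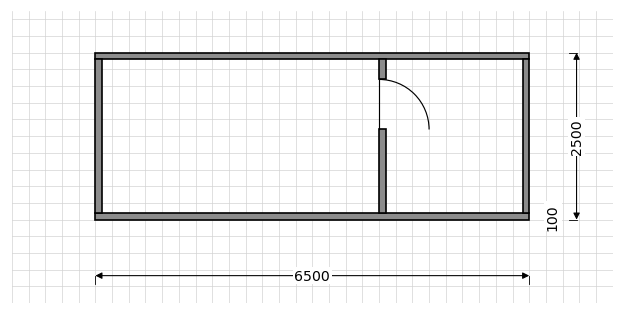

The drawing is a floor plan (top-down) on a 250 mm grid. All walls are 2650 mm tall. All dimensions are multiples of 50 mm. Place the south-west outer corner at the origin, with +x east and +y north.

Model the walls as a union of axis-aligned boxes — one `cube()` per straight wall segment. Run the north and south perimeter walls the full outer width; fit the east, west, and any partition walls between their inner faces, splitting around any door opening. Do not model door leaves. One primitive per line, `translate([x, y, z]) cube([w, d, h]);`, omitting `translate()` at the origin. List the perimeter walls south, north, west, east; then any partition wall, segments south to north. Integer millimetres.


cube([6500, 100, 2650]);
translate([0, 2400, 0]) cube([6500, 100, 2650]);
translate([0, 100, 0]) cube([100, 2300, 2650]);
translate([6400, 100, 0]) cube([100, 2300, 2650]);
translate([4250, 100, 0]) cube([100, 1250, 2650]);
translate([4250, 2100, 0]) cube([100, 300, 2650]);


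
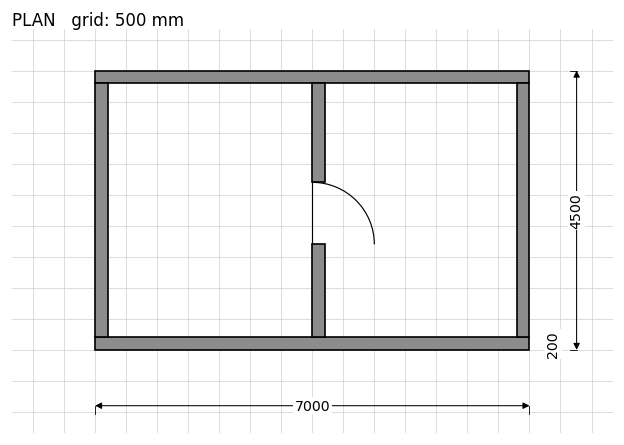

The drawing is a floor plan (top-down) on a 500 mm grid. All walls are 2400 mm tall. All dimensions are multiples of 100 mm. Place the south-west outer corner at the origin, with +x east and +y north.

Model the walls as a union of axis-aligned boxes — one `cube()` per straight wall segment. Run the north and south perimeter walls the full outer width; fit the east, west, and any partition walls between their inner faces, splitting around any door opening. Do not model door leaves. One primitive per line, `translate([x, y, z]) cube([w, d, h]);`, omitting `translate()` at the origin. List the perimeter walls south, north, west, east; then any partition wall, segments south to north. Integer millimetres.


cube([7000, 200, 2400]);
translate([0, 4300, 0]) cube([7000, 200, 2400]);
translate([0, 200, 0]) cube([200, 4100, 2400]);
translate([6800, 200, 0]) cube([200, 4100, 2400]);
translate([3500, 200, 0]) cube([200, 1500, 2400]);
translate([3500, 2700, 0]) cube([200, 1600, 2400]);
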